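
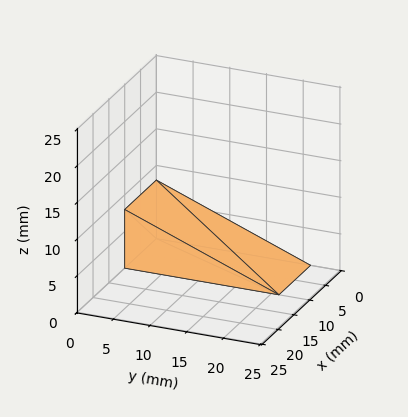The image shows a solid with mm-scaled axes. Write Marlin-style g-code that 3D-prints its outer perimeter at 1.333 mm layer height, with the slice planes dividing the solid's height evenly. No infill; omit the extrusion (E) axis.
Reading the render: the shape is a wedge (ramp): 10 × 21 mm base, rising to 8 mm along the y=0 edge and sloping linearly to z=0 at y=21 (dimensions read to the nearest mm from the axis ticks). For the g-code, the solid's height is divided into equal slices at the stated Δz and each level perimeter traced with G1 moves after a G0 lift.

; perimeter-only toolpath
G21 ; units = mm
G90 ; absolute positioning
G28 ; home
; layer 1
G0 Z1.333
G0 X0.000 Y0.000
G1 X10.000 Y0.000
G1 X10.000 Y17.500
G1 X0.000 Y17.500
G1 X0.000 Y0.000
; layer 2
G0 Z2.667
G0 X0.000 Y0.000
G1 X10.000 Y0.000
G1 X10.000 Y14.000
G1 X0.000 Y14.000
G1 X0.000 Y0.000
; layer 3
G0 Z4.000
G0 X0.000 Y0.000
G1 X10.000 Y0.000
G1 X10.000 Y10.500
G1 X0.000 Y10.500
G1 X0.000 Y0.000
; layer 4
G0 Z5.333
G0 X0.000 Y0.000
G1 X10.000 Y0.000
G1 X10.000 Y7.000
G1 X0.000 Y7.000
G1 X0.000 Y0.000
; layer 5
G0 Z6.667
G0 X0.000 Y0.000
G1 X10.000 Y0.000
G1 X10.000 Y3.500
G1 X0.000 Y3.500
G1 X0.000 Y0.000
M2 ; end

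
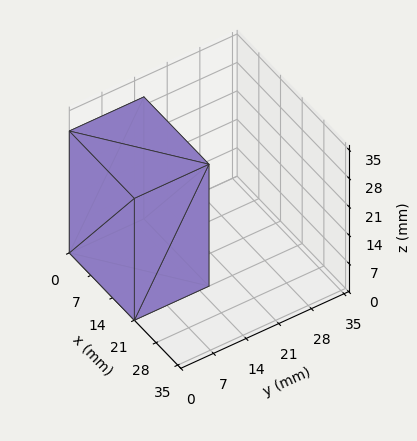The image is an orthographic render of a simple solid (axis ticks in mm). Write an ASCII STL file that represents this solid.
Reading the render: the shape is a rectangular box, roughly 21 × 16 mm footprint and 30 mm tall (dimensions read to the nearest mm from the axis ticks). For the STL, each face is triangulated and given an outward normal.

solid part
  facet normal 0.0000 0.0000 -1.0000
    outer loop
      vertex 21.0 16.0 0.0
      vertex 21.0 0.0 0.0
      vertex 0.0 0.0 0.0
    endloop
  endfacet
  facet normal 0.0000 0.0000 -1.0000
    outer loop
      vertex 0.0 16.0 0.0
      vertex 21.0 16.0 0.0
      vertex 0.0 0.0 0.0
    endloop
  endfacet
  facet normal 0.0000 0.0000 1.0000
    outer loop
      vertex 0.0 0.0 30.0
      vertex 21.0 0.0 30.0
      vertex 21.0 16.0 30.0
    endloop
  endfacet
  facet normal 0.0000 0.0000 1.0000
    outer loop
      vertex 0.0 0.0 30.0
      vertex 21.0 16.0 30.0
      vertex 0.0 16.0 30.0
    endloop
  endfacet
  facet normal 0.0000 -1.0000 0.0000
    outer loop
      vertex 0.0 0.0 0.0
      vertex 21.0 0.0 0.0
      vertex 21.0 0.0 30.0
    endloop
  endfacet
  facet normal 0.0000 -1.0000 0.0000
    outer loop
      vertex 0.0 0.0 0.0
      vertex 21.0 0.0 30.0
      vertex 0.0 0.0 30.0
    endloop
  endfacet
  facet normal 0.0000 1.0000 0.0000
    outer loop
      vertex 21.0 16.0 30.0
      vertex 21.0 16.0 0.0
      vertex 0.0 16.0 0.0
    endloop
  endfacet
  facet normal 0.0000 1.0000 0.0000
    outer loop
      vertex 0.0 16.0 30.0
      vertex 21.0 16.0 30.0
      vertex 0.0 16.0 0.0
    endloop
  endfacet
  facet normal -1.0000 0.0000 0.0000
    outer loop
      vertex 0.0 16.0 30.0
      vertex 0.0 16.0 0.0
      vertex 0.0 0.0 0.0
    endloop
  endfacet
  facet normal -1.0000 0.0000 0.0000
    outer loop
      vertex 0.0 0.0 30.0
      vertex 0.0 16.0 30.0
      vertex 0.0 0.0 0.0
    endloop
  endfacet
  facet normal 1.0000 0.0000 0.0000
    outer loop
      vertex 21.0 0.0 0.0
      vertex 21.0 16.0 0.0
      vertex 21.0 16.0 30.0
    endloop
  endfacet
  facet normal 1.0000 0.0000 0.0000
    outer loop
      vertex 21.0 0.0 0.0
      vertex 21.0 16.0 30.0
      vertex 21.0 0.0 30.0
    endloop
  endfacet
endsolid part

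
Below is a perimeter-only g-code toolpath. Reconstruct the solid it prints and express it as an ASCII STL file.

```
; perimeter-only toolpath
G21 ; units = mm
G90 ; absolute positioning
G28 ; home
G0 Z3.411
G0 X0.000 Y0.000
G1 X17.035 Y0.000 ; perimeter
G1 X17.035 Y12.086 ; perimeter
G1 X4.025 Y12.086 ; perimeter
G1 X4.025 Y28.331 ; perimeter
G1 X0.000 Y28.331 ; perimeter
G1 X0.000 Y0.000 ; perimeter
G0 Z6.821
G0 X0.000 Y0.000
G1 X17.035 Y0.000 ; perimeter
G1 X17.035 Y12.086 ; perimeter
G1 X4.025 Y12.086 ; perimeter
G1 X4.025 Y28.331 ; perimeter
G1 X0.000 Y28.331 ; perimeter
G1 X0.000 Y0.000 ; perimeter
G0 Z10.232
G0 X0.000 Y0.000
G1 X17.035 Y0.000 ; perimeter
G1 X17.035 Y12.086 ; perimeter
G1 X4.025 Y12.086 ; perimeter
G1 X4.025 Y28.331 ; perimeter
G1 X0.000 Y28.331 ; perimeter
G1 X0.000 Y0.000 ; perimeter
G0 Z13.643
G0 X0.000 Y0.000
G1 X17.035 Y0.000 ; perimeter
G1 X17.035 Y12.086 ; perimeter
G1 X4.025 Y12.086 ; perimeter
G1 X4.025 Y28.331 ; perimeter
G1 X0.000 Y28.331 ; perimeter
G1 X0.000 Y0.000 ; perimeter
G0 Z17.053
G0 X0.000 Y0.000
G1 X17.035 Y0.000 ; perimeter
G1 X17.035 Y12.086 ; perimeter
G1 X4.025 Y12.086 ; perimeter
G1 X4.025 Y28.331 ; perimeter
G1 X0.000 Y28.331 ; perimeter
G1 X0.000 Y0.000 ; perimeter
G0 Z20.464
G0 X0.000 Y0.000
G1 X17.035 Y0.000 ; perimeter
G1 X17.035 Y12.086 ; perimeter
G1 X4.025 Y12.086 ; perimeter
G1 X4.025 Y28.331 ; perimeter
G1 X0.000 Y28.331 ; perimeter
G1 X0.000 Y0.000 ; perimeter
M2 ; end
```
solid part
  facet normal 0.0000 0.0000 -1.0000
    outer loop
      vertex 17.035 12.086 0.000
      vertex 17.035 0.000 0.000
      vertex 0.000 0.000 0.000
    endloop
  endfacet
  facet normal 0.0000 0.0000 -1.0000
    outer loop
      vertex 4.025 12.086 0.000
      vertex 17.035 12.086 0.000
      vertex 0.000 0.000 0.000
    endloop
  endfacet
  facet normal 0.0000 0.0000 -1.0000
    outer loop
      vertex 4.025 28.331 0.000
      vertex 4.025 12.086 0.000
      vertex 0.000 0.000 0.000
    endloop
  endfacet
  facet normal 0.0000 0.0000 -1.0000
    outer loop
      vertex 0.000 28.331 0.000
      vertex 4.025 28.331 0.000
      vertex 0.000 0.000 0.000
    endloop
  endfacet
  facet normal 0.0000 0.0000 1.0000
    outer loop
      vertex 0.000 0.000 20.464
      vertex 17.035 0.000 20.464
      vertex 17.035 12.086 20.464
    endloop
  endfacet
  facet normal 0.0000 0.0000 1.0000
    outer loop
      vertex 0.000 0.000 20.464
      vertex 17.035 12.086 20.464
      vertex 4.025 12.086 20.464
    endloop
  endfacet
  facet normal 0.0000 0.0000 1.0000
    outer loop
      vertex 0.000 0.000 20.464
      vertex 4.025 12.086 20.464
      vertex 4.025 28.331 20.464
    endloop
  endfacet
  facet normal 0.0000 0.0000 1.0000
    outer loop
      vertex 0.000 0.000 20.464
      vertex 4.025 28.331 20.464
      vertex 0.000 28.331 20.464
    endloop
  endfacet
  facet normal 0.0000 -1.0000 0.0000
    outer loop
      vertex 0.000 0.000 0.000
      vertex 17.035 0.000 0.000
      vertex 17.035 0.000 20.464
    endloop
  endfacet
  facet normal 0.0000 -1.0000 0.0000
    outer loop
      vertex 0.000 0.000 0.000
      vertex 17.035 0.000 20.464
      vertex 0.000 0.000 20.464
    endloop
  endfacet
  facet normal 1.0000 0.0000 0.0000
    outer loop
      vertex 17.035 0.000 0.000
      vertex 17.035 12.086 0.000
      vertex 17.035 12.086 20.464
    endloop
  endfacet
  facet normal 1.0000 0.0000 0.0000
    outer loop
      vertex 17.035 0.000 0.000
      vertex 17.035 12.086 20.464
      vertex 17.035 0.000 20.464
    endloop
  endfacet
  facet normal 0.0000 1.0000 0.0000
    outer loop
      vertex 17.035 12.086 0.000
      vertex 4.025 12.086 0.000
      vertex 4.025 12.086 20.464
    endloop
  endfacet
  facet normal 0.0000 1.0000 0.0000
    outer loop
      vertex 17.035 12.086 0.000
      vertex 4.025 12.086 20.464
      vertex 17.035 12.086 20.464
    endloop
  endfacet
  facet normal 1.0000 0.0000 0.0000
    outer loop
      vertex 4.025 12.086 0.000
      vertex 4.025 28.331 0.000
      vertex 4.025 28.331 20.464
    endloop
  endfacet
  facet normal 1.0000 0.0000 0.0000
    outer loop
      vertex 4.025 12.086 0.000
      vertex 4.025 28.331 20.464
      vertex 4.025 12.086 20.464
    endloop
  endfacet
  facet normal 0.0000 1.0000 0.0000
    outer loop
      vertex 4.025 28.331 0.000
      vertex 0.000 28.331 0.000
      vertex 0.000 28.331 20.464
    endloop
  endfacet
  facet normal 0.0000 1.0000 0.0000
    outer loop
      vertex 4.025 28.331 0.000
      vertex 0.000 28.331 20.464
      vertex 4.025 28.331 20.464
    endloop
  endfacet
  facet normal -1.0000 0.0000 0.0000
    outer loop
      vertex 0.000 28.331 0.000
      vertex 0.000 0.000 0.000
      vertex 0.000 0.000 20.464
    endloop
  endfacet
  facet normal -1.0000 0.0000 0.0000
    outer loop
      vertex 0.000 28.331 0.000
      vertex 0.000 0.000 20.464
      vertex 0.000 28.331 20.464
    endloop
  endfacet
endsolid part

The G0 Z moves step by Δz≈3.411 mm. Every layer's G1 loop is the same polygon, so the solid is a straight extrusion of it from z=0 to z≈20.5. Closing with flat bottom and top caps and triangulating gives 20 facets — an L-shaped prism: outer 17 × 28.3 mm, arm thicknesses ≈ 12.1 mm (horizontal) and 4.03 mm (vertical), extruded 20.5 mm in z.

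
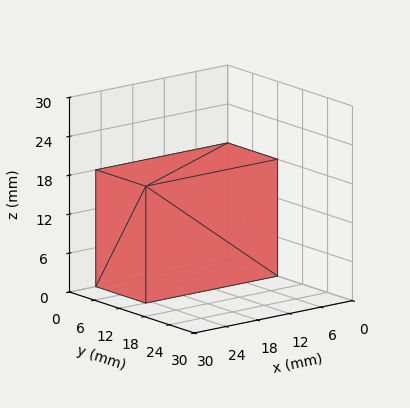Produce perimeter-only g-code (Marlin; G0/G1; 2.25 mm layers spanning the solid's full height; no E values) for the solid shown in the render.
Reading the render: the shape is a rectangular box, roughly 25 × 12 mm footprint and 18 mm tall (dimensions read to the nearest mm from the axis ticks). For the g-code, the solid's height is divided into equal slices at the stated Δz and each level perimeter traced with G1 moves after a G0 lift.

; perimeter-only toolpath
G21 ; units = mm
G90 ; absolute positioning
G28 ; home
; layer 1
G0 Z2.25
G0 X0.00 Y0.00
G1 X25.00 Y0.00
G1 X25.00 Y12.00
G1 X0.00 Y12.00
G1 X0.00 Y0.00
; layer 2
G0 Z4.50
G0 X0.00 Y0.00
G1 X25.00 Y0.00
G1 X25.00 Y12.00
G1 X0.00 Y12.00
G1 X0.00 Y0.00
; layer 3
G0 Z6.75
G0 X0.00 Y0.00
G1 X25.00 Y0.00
G1 X25.00 Y12.00
G1 X0.00 Y12.00
G1 X0.00 Y0.00
; layer 4
G0 Z9.00
G0 X0.00 Y0.00
G1 X25.00 Y0.00
G1 X25.00 Y12.00
G1 X0.00 Y12.00
G1 X0.00 Y0.00
; layer 5
G0 Z11.25
G0 X0.00 Y0.00
G1 X25.00 Y0.00
G1 X25.00 Y12.00
G1 X0.00 Y12.00
G1 X0.00 Y0.00
; layer 6
G0 Z13.50
G0 X0.00 Y0.00
G1 X25.00 Y0.00
G1 X25.00 Y12.00
G1 X0.00 Y12.00
G1 X0.00 Y0.00
; layer 7
G0 Z15.75
G0 X0.00 Y0.00
G1 X25.00 Y0.00
G1 X25.00 Y12.00
G1 X0.00 Y12.00
G1 X0.00 Y0.00
; layer 8
G0 Z18.00
G0 X0.00 Y0.00
G1 X25.00 Y0.00
G1 X25.00 Y12.00
G1 X0.00 Y12.00
G1 X0.00 Y0.00
M2 ; end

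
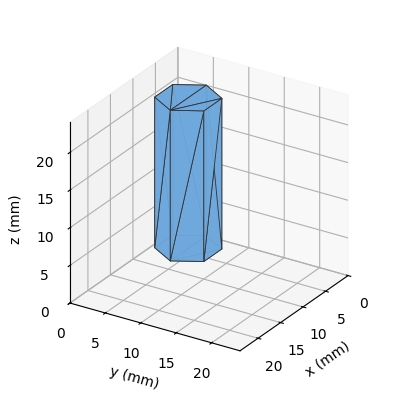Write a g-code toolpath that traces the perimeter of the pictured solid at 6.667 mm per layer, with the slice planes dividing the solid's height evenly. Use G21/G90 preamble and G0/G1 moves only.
Reading the render: the shape is a regular 6-sided prism (a cylinder approximated with 6 flat sides), circumscribed radius ≈ 4 mm, height ≈ 20 mm (dimensions read to the nearest mm from the axis ticks). For the g-code, the solid's height is divided into equal slices at the stated Δz and each level perimeter traced with G1 moves after a G0 lift.

; perimeter-only toolpath
G21 ; units = mm
G90 ; absolute positioning
G28 ; home
; layer 1
G0 Z6.667
G0 X8.000 Y4.000
G1 X6.000 Y7.464
G1 X2.000 Y7.464
G1 X0.000 Y4.000
G1 X2.000 Y0.536
G1 X6.000 Y0.536
G1 X8.000 Y4.000
; layer 2
G0 Z13.333
G0 X8.000 Y4.000
G1 X6.000 Y7.464
G1 X2.000 Y7.464
G1 X0.000 Y4.000
G1 X2.000 Y0.536
G1 X6.000 Y0.536
G1 X8.000 Y4.000
; layer 3
G0 Z20.000
G0 X8.000 Y4.000
G1 X6.000 Y7.464
G1 X2.000 Y7.464
G1 X0.000 Y4.000
G1 X2.000 Y0.536
G1 X6.000 Y0.536
G1 X8.000 Y4.000
M2 ; end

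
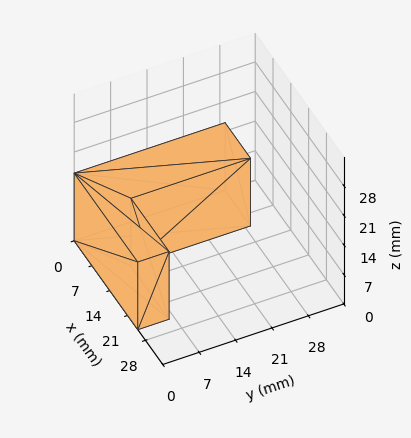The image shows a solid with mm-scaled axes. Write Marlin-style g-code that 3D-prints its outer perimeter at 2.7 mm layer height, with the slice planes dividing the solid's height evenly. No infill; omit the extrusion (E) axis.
Reading the render: the shape is an L-shaped prism: outer 25 × 29 mm, arm thicknesses ≈ 6 mm (horizontal) and 10 mm (vertical), extruded 16 mm in z (dimensions read to the nearest mm from the axis ticks). For the g-code, the solid's height is divided into equal slices at the stated Δz and each level perimeter traced with G1 moves after a G0 lift.

; perimeter-only toolpath
G21 ; units = mm
G90 ; absolute positioning
G28 ; home
; layer 1
G0 Z2.7
G0 X0.0 Y0.0
G1 X25.0 Y0.0
G1 X25.0 Y6.0
G1 X10.0 Y6.0
G1 X10.0 Y29.0
G1 X0.0 Y29.0
G1 X0.0 Y0.0
; layer 2
G0 Z5.3
G0 X0.0 Y0.0
G1 X25.0 Y0.0
G1 X25.0 Y6.0
G1 X10.0 Y6.0
G1 X10.0 Y29.0
G1 X0.0 Y29.0
G1 X0.0 Y0.0
; layer 3
G0 Z8.0
G0 X0.0 Y0.0
G1 X25.0 Y0.0
G1 X25.0 Y6.0
G1 X10.0 Y6.0
G1 X10.0 Y29.0
G1 X0.0 Y29.0
G1 X0.0 Y0.0
; layer 4
G0 Z10.7
G0 X0.0 Y0.0
G1 X25.0 Y0.0
G1 X25.0 Y6.0
G1 X10.0 Y6.0
G1 X10.0 Y29.0
G1 X0.0 Y29.0
G1 X0.0 Y0.0
; layer 5
G0 Z13.3
G0 X0.0 Y0.0
G1 X25.0 Y0.0
G1 X25.0 Y6.0
G1 X10.0 Y6.0
G1 X10.0 Y29.0
G1 X0.0 Y29.0
G1 X0.0 Y0.0
; layer 6
G0 Z16.0
G0 X0.0 Y0.0
G1 X25.0 Y0.0
G1 X25.0 Y6.0
G1 X10.0 Y6.0
G1 X10.0 Y29.0
G1 X0.0 Y29.0
G1 X0.0 Y0.0
M2 ; end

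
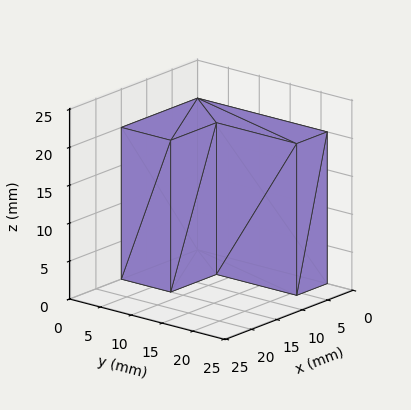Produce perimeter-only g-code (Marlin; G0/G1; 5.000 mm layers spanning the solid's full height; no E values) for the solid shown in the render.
Reading the render: the shape is an L-shaped prism: outer 15 × 21 mm, arm thicknesses ≈ 8 mm (horizontal) and 6 mm (vertical), extruded 20 mm in z (dimensions read to the nearest mm from the axis ticks). For the g-code, the solid's height is divided into equal slices at the stated Δz and each level perimeter traced with G1 moves after a G0 lift.

; perimeter-only toolpath
G21 ; units = mm
G90 ; absolute positioning
G28 ; home
; layer 1
G0 Z5.000
G0 X0.000 Y0.000
G1 X15.000 Y0.000
G1 X15.000 Y8.000
G1 X6.000 Y8.000
G1 X6.000 Y21.000
G1 X0.000 Y21.000
G1 X0.000 Y0.000
; layer 2
G0 Z10.000
G0 X0.000 Y0.000
G1 X15.000 Y0.000
G1 X15.000 Y8.000
G1 X6.000 Y8.000
G1 X6.000 Y21.000
G1 X0.000 Y21.000
G1 X0.000 Y0.000
; layer 3
G0 Z15.000
G0 X0.000 Y0.000
G1 X15.000 Y0.000
G1 X15.000 Y8.000
G1 X6.000 Y8.000
G1 X6.000 Y21.000
G1 X0.000 Y21.000
G1 X0.000 Y0.000
; layer 4
G0 Z20.000
G0 X0.000 Y0.000
G1 X15.000 Y0.000
G1 X15.000 Y8.000
G1 X6.000 Y8.000
G1 X6.000 Y21.000
G1 X0.000 Y21.000
G1 X0.000 Y0.000
M2 ; end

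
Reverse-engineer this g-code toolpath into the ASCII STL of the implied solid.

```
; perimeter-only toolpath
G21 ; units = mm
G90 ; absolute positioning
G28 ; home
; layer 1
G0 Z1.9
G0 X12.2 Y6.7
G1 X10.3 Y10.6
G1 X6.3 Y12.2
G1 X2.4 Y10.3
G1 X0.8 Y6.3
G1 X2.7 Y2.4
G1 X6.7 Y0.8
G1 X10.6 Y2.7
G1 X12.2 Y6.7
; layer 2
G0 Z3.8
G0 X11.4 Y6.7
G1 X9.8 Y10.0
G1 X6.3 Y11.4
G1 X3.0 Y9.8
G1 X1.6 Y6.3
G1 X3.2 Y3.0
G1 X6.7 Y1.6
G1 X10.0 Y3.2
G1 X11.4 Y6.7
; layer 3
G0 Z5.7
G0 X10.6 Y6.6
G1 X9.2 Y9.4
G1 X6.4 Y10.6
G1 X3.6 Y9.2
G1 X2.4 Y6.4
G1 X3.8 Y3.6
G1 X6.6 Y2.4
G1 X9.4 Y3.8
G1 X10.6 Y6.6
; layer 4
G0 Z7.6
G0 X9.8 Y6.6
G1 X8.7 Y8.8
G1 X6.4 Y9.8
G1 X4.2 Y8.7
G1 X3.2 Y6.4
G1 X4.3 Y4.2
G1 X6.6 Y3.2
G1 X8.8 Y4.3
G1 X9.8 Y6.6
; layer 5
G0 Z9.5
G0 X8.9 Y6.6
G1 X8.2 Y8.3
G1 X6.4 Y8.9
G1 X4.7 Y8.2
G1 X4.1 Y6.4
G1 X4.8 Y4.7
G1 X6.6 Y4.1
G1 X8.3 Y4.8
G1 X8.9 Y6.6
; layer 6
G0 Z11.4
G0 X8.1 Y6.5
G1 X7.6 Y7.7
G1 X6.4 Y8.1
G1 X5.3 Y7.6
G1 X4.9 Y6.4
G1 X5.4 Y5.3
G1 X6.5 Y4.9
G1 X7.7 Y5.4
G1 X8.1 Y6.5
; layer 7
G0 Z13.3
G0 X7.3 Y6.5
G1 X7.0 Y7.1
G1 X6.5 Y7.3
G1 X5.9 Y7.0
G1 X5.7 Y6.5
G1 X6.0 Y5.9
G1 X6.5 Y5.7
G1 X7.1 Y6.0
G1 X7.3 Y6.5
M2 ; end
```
solid part
  facet normal 0.0000 0.0000 -1.0000
    outer loop
      vertex 6.3 13.0 0.0
      vertex 10.9 11.2 0.0
      vertex 13.0 6.7 0.0
    endloop
  endfacet
  facet normal 0.0000 0.0000 -1.0000
    outer loop
      vertex 1.8 10.9 0.0
      vertex 6.3 13.0 0.0
      vertex 13.0 6.7 0.0
    endloop
  endfacet
  facet normal 0.0000 0.0000 -1.0000
    outer loop
      vertex 0.0 6.3 0.0
      vertex 1.8 10.9 0.0
      vertex 13.0 6.7 0.0
    endloop
  endfacet
  facet normal 0.0000 0.0000 -1.0000
    outer loop
      vertex 2.1 1.8 0.0
      vertex 0.0 6.3 0.0
      vertex 13.0 6.7 0.0
    endloop
  endfacet
  facet normal 0.0000 0.0000 -1.0000
    outer loop
      vertex 6.7 0.0 0.0
      vertex 2.1 1.8 0.0
      vertex 13.0 6.7 0.0
    endloop
  endfacet
  facet normal 0.0000 0.0000 -1.0000
    outer loop
      vertex 11.2 2.1 0.0
      vertex 6.7 0.0 0.0
      vertex 13.0 6.7 0.0
    endloop
  endfacet
  facet normal 0.8434 0.3936 0.3658
    outer loop
      vertex 13.0 6.7 0.0
      vertex 10.9 11.2 0.0
      vertex 6.5 6.5 15.2
    endloop
  endfacet
  facet normal 0.3391 0.8666 0.3661
    outer loop
      vertex 10.9 11.2 0.0
      vertex 6.3 13.0 0.0
      vertex 6.5 6.5 15.2
    endloop
  endfacet
  facet normal -0.3936 0.8434 0.3658
    outer loop
      vertex 6.3 13.0 0.0
      vertex 1.8 10.9 0.0
      vertex 6.5 6.5 15.2
    endloop
  endfacet
  facet normal -0.8666 0.3391 0.3661
    outer loop
      vertex 1.8 10.9 0.0
      vertex 0.0 6.3 0.0
      vertex 6.5 6.5 15.2
    endloop
  endfacet
  facet normal -0.8434 -0.3936 0.3658
    outer loop
      vertex 0.0 6.3 0.0
      vertex 2.1 1.8 0.0
      vertex 6.5 6.5 15.2
    endloop
  endfacet
  facet normal -0.3391 -0.8666 0.3661
    outer loop
      vertex 2.1 1.8 0.0
      vertex 6.7 0.0 0.0
      vertex 6.5 6.5 15.2
    endloop
  endfacet
  facet normal 0.3936 -0.8434 0.3658
    outer loop
      vertex 6.7 0.0 0.0
      vertex 11.2 2.1 0.0
      vertex 6.5 6.5 15.2
    endloop
  endfacet
  facet normal 0.8666 -0.3391 0.3661
    outer loop
      vertex 11.2 2.1 0.0
      vertex 13.0 6.7 0.0
      vertex 6.5 6.5 15.2
    endloop
  endfacet
endsolid part

The G0 Z moves step by Δz≈1.9 mm. The G1 loops shrink linearly with z, so the solid tapers from its base footprint up to z≈15.2. Closing with a flat bottom cap and the tapered top and triangulating gives 14 facets — a regular 8-sided pyramid, base circumscribed radius ≈ 6.5 mm, apex at z ≈ 15.2 mm.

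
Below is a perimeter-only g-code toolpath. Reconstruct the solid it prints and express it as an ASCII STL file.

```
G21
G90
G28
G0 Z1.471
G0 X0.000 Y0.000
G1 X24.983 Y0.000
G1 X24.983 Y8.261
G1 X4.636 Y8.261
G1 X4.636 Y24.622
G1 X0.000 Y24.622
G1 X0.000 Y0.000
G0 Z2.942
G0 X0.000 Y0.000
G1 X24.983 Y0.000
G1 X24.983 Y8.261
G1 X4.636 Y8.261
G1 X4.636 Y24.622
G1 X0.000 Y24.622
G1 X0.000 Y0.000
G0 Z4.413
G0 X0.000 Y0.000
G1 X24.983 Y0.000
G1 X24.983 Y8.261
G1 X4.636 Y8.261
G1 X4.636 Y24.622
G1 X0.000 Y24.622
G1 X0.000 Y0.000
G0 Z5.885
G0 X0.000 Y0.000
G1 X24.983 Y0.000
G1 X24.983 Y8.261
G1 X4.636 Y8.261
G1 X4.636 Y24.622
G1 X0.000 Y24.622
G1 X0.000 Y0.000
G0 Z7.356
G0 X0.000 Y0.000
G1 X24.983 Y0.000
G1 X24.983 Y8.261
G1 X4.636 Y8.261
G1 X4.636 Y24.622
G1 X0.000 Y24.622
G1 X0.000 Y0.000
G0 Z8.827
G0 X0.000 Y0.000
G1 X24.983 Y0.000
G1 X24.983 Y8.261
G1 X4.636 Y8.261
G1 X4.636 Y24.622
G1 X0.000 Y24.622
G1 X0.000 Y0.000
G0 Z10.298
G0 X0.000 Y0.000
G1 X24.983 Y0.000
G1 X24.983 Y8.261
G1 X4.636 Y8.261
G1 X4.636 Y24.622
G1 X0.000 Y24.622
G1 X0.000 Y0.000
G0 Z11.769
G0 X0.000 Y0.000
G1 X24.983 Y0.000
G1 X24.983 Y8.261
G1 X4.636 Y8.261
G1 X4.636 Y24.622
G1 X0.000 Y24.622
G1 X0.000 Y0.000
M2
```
solid part
  facet normal 0.0000 0.0000 -1.0000
    outer loop
      vertex 24.983 8.261 0.000
      vertex 24.983 0.000 0.000
      vertex 0.000 0.000 0.000
    endloop
  endfacet
  facet normal 0.0000 0.0000 -1.0000
    outer loop
      vertex 4.636 8.261 0.000
      vertex 24.983 8.261 0.000
      vertex 0.000 0.000 0.000
    endloop
  endfacet
  facet normal 0.0000 0.0000 -1.0000
    outer loop
      vertex 4.636 24.622 0.000
      vertex 4.636 8.261 0.000
      vertex 0.000 0.000 0.000
    endloop
  endfacet
  facet normal 0.0000 0.0000 -1.0000
    outer loop
      vertex 0.000 24.622 0.000
      vertex 4.636 24.622 0.000
      vertex 0.000 0.000 0.000
    endloop
  endfacet
  facet normal 0.0000 0.0000 1.0000
    outer loop
      vertex 0.000 0.000 11.769
      vertex 24.983 0.000 11.769
      vertex 24.983 8.261 11.769
    endloop
  endfacet
  facet normal 0.0000 0.0000 1.0000
    outer loop
      vertex 0.000 0.000 11.769
      vertex 24.983 8.261 11.769
      vertex 4.636 8.261 11.769
    endloop
  endfacet
  facet normal 0.0000 0.0000 1.0000
    outer loop
      vertex 0.000 0.000 11.769
      vertex 4.636 8.261 11.769
      vertex 4.636 24.622 11.769
    endloop
  endfacet
  facet normal 0.0000 0.0000 1.0000
    outer loop
      vertex 0.000 0.000 11.769
      vertex 4.636 24.622 11.769
      vertex 0.000 24.622 11.769
    endloop
  endfacet
  facet normal 0.0000 -1.0000 0.0000
    outer loop
      vertex 0.000 0.000 0.000
      vertex 24.983 0.000 0.000
      vertex 24.983 0.000 11.769
    endloop
  endfacet
  facet normal 0.0000 -1.0000 0.0000
    outer loop
      vertex 0.000 0.000 0.000
      vertex 24.983 0.000 11.769
      vertex 0.000 0.000 11.769
    endloop
  endfacet
  facet normal 1.0000 0.0000 0.0000
    outer loop
      vertex 24.983 0.000 0.000
      vertex 24.983 8.261 0.000
      vertex 24.983 8.261 11.769
    endloop
  endfacet
  facet normal 1.0000 0.0000 0.0000
    outer loop
      vertex 24.983 0.000 0.000
      vertex 24.983 8.261 11.769
      vertex 24.983 0.000 11.769
    endloop
  endfacet
  facet normal 0.0000 1.0000 0.0000
    outer loop
      vertex 24.983 8.261 0.000
      vertex 4.636 8.261 0.000
      vertex 4.636 8.261 11.769
    endloop
  endfacet
  facet normal 0.0000 1.0000 0.0000
    outer loop
      vertex 24.983 8.261 0.000
      vertex 4.636 8.261 11.769
      vertex 24.983 8.261 11.769
    endloop
  endfacet
  facet normal 1.0000 0.0000 0.0000
    outer loop
      vertex 4.636 8.261 0.000
      vertex 4.636 24.622 0.000
      vertex 4.636 24.622 11.769
    endloop
  endfacet
  facet normal 1.0000 0.0000 0.0000
    outer loop
      vertex 4.636 8.261 0.000
      vertex 4.636 24.622 11.769
      vertex 4.636 8.261 11.769
    endloop
  endfacet
  facet normal 0.0000 1.0000 0.0000
    outer loop
      vertex 4.636 24.622 0.000
      vertex 0.000 24.622 0.000
      vertex 0.000 24.622 11.769
    endloop
  endfacet
  facet normal 0.0000 1.0000 0.0000
    outer loop
      vertex 4.636 24.622 0.000
      vertex 0.000 24.622 11.769
      vertex 4.636 24.622 11.769
    endloop
  endfacet
  facet normal -1.0000 0.0000 0.0000
    outer loop
      vertex 0.000 24.622 0.000
      vertex 0.000 0.000 0.000
      vertex 0.000 0.000 11.769
    endloop
  endfacet
  facet normal -1.0000 0.0000 0.0000
    outer loop
      vertex 0.000 24.622 0.000
      vertex 0.000 0.000 11.769
      vertex 0.000 24.622 11.769
    endloop
  endfacet
endsolid part

The G0 Z moves step by Δz≈1.471 mm. Every layer's G1 loop is the same polygon, so the solid is a straight extrusion of it from z=0 to z≈11.8. Closing with flat bottom and top caps and triangulating gives 20 facets — an L-shaped prism: outer 25 × 24.6 mm, arm thicknesses ≈ 8.26 mm (horizontal) and 4.64 mm (vertical), extruded 11.8 mm in z.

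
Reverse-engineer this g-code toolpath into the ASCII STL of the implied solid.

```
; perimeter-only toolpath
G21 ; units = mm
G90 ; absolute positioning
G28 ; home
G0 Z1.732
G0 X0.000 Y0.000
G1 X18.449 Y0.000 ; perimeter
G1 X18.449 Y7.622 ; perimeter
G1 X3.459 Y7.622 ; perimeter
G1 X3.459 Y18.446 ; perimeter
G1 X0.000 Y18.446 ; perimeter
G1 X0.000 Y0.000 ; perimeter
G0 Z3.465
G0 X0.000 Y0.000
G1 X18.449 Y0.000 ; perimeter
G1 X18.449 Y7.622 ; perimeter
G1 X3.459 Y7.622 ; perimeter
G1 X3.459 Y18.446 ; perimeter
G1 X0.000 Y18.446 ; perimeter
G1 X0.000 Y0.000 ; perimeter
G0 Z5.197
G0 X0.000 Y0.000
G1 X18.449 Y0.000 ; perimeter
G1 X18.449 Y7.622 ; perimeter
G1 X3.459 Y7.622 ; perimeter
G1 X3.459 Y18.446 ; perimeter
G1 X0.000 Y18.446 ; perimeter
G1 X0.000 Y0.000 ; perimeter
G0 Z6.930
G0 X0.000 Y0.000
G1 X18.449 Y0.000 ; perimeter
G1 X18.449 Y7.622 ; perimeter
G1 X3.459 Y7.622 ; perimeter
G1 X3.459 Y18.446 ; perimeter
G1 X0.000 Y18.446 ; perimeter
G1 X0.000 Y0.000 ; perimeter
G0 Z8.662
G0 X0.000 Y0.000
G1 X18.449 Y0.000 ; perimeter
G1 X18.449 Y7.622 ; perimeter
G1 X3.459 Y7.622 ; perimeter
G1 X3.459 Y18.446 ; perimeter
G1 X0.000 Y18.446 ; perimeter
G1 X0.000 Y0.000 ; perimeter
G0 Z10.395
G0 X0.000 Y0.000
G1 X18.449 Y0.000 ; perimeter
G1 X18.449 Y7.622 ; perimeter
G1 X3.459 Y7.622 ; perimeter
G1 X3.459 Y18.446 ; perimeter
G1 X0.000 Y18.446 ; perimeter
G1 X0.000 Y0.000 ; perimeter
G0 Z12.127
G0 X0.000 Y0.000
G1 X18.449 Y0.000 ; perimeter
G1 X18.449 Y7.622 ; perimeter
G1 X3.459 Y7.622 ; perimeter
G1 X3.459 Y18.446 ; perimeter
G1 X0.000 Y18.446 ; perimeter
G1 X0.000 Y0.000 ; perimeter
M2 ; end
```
solid part
  facet normal 0.0000 0.0000 -1.0000
    outer loop
      vertex 18.449 7.622 0.000
      vertex 18.449 0.000 0.000
      vertex 0.000 0.000 0.000
    endloop
  endfacet
  facet normal 0.0000 0.0000 -1.0000
    outer loop
      vertex 3.459 7.622 0.000
      vertex 18.449 7.622 0.000
      vertex 0.000 0.000 0.000
    endloop
  endfacet
  facet normal 0.0000 0.0000 -1.0000
    outer loop
      vertex 3.459 18.446 0.000
      vertex 3.459 7.622 0.000
      vertex 0.000 0.000 0.000
    endloop
  endfacet
  facet normal 0.0000 0.0000 -1.0000
    outer loop
      vertex 0.000 18.446 0.000
      vertex 3.459 18.446 0.000
      vertex 0.000 0.000 0.000
    endloop
  endfacet
  facet normal 0.0000 0.0000 1.0000
    outer loop
      vertex 0.000 0.000 12.127
      vertex 18.449 0.000 12.127
      vertex 18.449 7.622 12.127
    endloop
  endfacet
  facet normal 0.0000 0.0000 1.0000
    outer loop
      vertex 0.000 0.000 12.127
      vertex 18.449 7.622 12.127
      vertex 3.459 7.622 12.127
    endloop
  endfacet
  facet normal 0.0000 0.0000 1.0000
    outer loop
      vertex 0.000 0.000 12.127
      vertex 3.459 7.622 12.127
      vertex 3.459 18.446 12.127
    endloop
  endfacet
  facet normal 0.0000 0.0000 1.0000
    outer loop
      vertex 0.000 0.000 12.127
      vertex 3.459 18.446 12.127
      vertex 0.000 18.446 12.127
    endloop
  endfacet
  facet normal 0.0000 -1.0000 0.0000
    outer loop
      vertex 0.000 0.000 0.000
      vertex 18.449 0.000 0.000
      vertex 18.449 0.000 12.127
    endloop
  endfacet
  facet normal 0.0000 -1.0000 0.0000
    outer loop
      vertex 0.000 0.000 0.000
      vertex 18.449 0.000 12.127
      vertex 0.000 0.000 12.127
    endloop
  endfacet
  facet normal 1.0000 0.0000 0.0000
    outer loop
      vertex 18.449 0.000 0.000
      vertex 18.449 7.622 0.000
      vertex 18.449 7.622 12.127
    endloop
  endfacet
  facet normal 1.0000 0.0000 0.0000
    outer loop
      vertex 18.449 0.000 0.000
      vertex 18.449 7.622 12.127
      vertex 18.449 0.000 12.127
    endloop
  endfacet
  facet normal 0.0000 1.0000 0.0000
    outer loop
      vertex 18.449 7.622 0.000
      vertex 3.459 7.622 0.000
      vertex 3.459 7.622 12.127
    endloop
  endfacet
  facet normal 0.0000 1.0000 0.0000
    outer loop
      vertex 18.449 7.622 0.000
      vertex 3.459 7.622 12.127
      vertex 18.449 7.622 12.127
    endloop
  endfacet
  facet normal 1.0000 0.0000 0.0000
    outer loop
      vertex 3.459 7.622 0.000
      vertex 3.459 18.446 0.000
      vertex 3.459 18.446 12.127
    endloop
  endfacet
  facet normal 1.0000 0.0000 0.0000
    outer loop
      vertex 3.459 7.622 0.000
      vertex 3.459 18.446 12.127
      vertex 3.459 7.622 12.127
    endloop
  endfacet
  facet normal 0.0000 1.0000 0.0000
    outer loop
      vertex 3.459 18.446 0.000
      vertex 0.000 18.446 0.000
      vertex 0.000 18.446 12.127
    endloop
  endfacet
  facet normal 0.0000 1.0000 0.0000
    outer loop
      vertex 3.459 18.446 0.000
      vertex 0.000 18.446 12.127
      vertex 3.459 18.446 12.127
    endloop
  endfacet
  facet normal -1.0000 0.0000 0.0000
    outer loop
      vertex 0.000 18.446 0.000
      vertex 0.000 0.000 0.000
      vertex 0.000 0.000 12.127
    endloop
  endfacet
  facet normal -1.0000 0.0000 0.0000
    outer loop
      vertex 0.000 18.446 0.000
      vertex 0.000 0.000 12.127
      vertex 0.000 18.446 12.127
    endloop
  endfacet
endsolid part

The G0 Z moves step by Δz≈1.732 mm. Every layer's G1 loop is the same polygon, so the solid is a straight extrusion of it from z=0 to z≈12.1. Closing with flat bottom and top caps and triangulating gives 20 facets — an L-shaped prism: outer 18.4 × 18.4 mm, arm thicknesses ≈ 7.62 mm (horizontal) and 3.46 mm (vertical), extruded 12.1 mm in z.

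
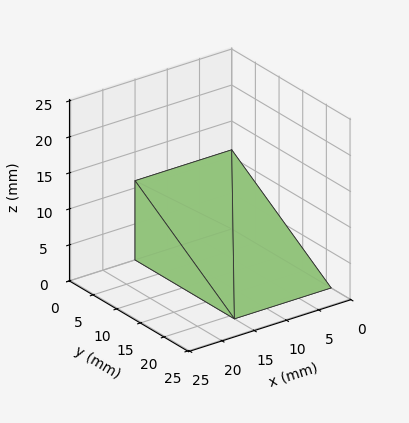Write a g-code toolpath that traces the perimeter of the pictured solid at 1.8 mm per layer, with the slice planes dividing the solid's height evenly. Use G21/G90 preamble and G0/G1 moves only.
Reading the render: the shape is a wedge (ramp): 15 × 21 mm base, rising to 11 mm along the y=0 edge and sloping linearly to z=0 at y=21 (dimensions read to the nearest mm from the axis ticks). For the g-code, the solid's height is divided into equal slices at the stated Δz and each level perimeter traced with G1 moves after a G0 lift.

; perimeter-only toolpath
G21 ; units = mm
G90 ; absolute positioning
G28 ; home
; layer 1
G0 Z1.8
G0 X0.0 Y0.0
G1 X15.0 Y0.0
G1 X15.0 Y17.5
G1 X0.0 Y17.5
G1 X0.0 Y0.0
; layer 2
G0 Z3.7
G0 X0.0 Y0.0
G1 X15.0 Y0.0
G1 X15.0 Y14.0
G1 X0.0 Y14.0
G1 X0.0 Y0.0
; layer 3
G0 Z5.5
G0 X0.0 Y0.0
G1 X15.0 Y0.0
G1 X15.0 Y10.5
G1 X0.0 Y10.5
G1 X0.0 Y0.0
; layer 4
G0 Z7.3
G0 X0.0 Y0.0
G1 X15.0 Y0.0
G1 X15.0 Y7.0
G1 X0.0 Y7.0
G1 X0.0 Y0.0
; layer 5
G0 Z9.2
G0 X0.0 Y0.0
G1 X15.0 Y0.0
G1 X15.0 Y3.5
G1 X0.0 Y3.5
G1 X0.0 Y0.0
M2 ; end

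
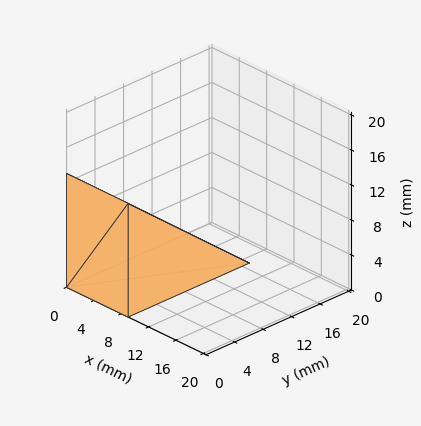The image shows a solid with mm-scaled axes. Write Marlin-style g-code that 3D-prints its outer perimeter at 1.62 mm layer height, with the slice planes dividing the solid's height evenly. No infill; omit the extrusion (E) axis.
Reading the render: the shape is a wedge (ramp): 9 × 17 mm base, rising to 13 mm along the y=0 edge and sloping linearly to z=0 at y=17 (dimensions read to the nearest mm from the axis ticks). For the g-code, the solid's height is divided into equal slices at the stated Δz and each level perimeter traced with G1 moves after a G0 lift.

; perimeter-only toolpath
G21 ; units = mm
G90 ; absolute positioning
G28 ; home
; layer 1
G0 Z1.62
G0 X0.00 Y0.00
G1 X9.00 Y0.00
G1 X9.00 Y14.88
G1 X0.00 Y14.88
G1 X0.00 Y0.00
; layer 2
G0 Z3.25
G0 X0.00 Y0.00
G1 X9.00 Y0.00
G1 X9.00 Y12.75
G1 X0.00 Y12.75
G1 X0.00 Y0.00
; layer 3
G0 Z4.88
G0 X0.00 Y0.00
G1 X9.00 Y0.00
G1 X9.00 Y10.62
G1 X0.00 Y10.62
G1 X0.00 Y0.00
; layer 4
G0 Z6.50
G0 X0.00 Y0.00
G1 X9.00 Y0.00
G1 X9.00 Y8.50
G1 X0.00 Y8.50
G1 X0.00 Y0.00
; layer 5
G0 Z8.12
G0 X0.00 Y0.00
G1 X9.00 Y0.00
G1 X9.00 Y6.38
G1 X0.00 Y6.38
G1 X0.00 Y0.00
; layer 6
G0 Z9.75
G0 X0.00 Y0.00
G1 X9.00 Y0.00
G1 X9.00 Y4.25
G1 X0.00 Y4.25
G1 X0.00 Y0.00
; layer 7
G0 Z11.38
G0 X0.00 Y0.00
G1 X9.00 Y0.00
G1 X9.00 Y2.12
G1 X0.00 Y2.12
G1 X0.00 Y0.00
M2 ; end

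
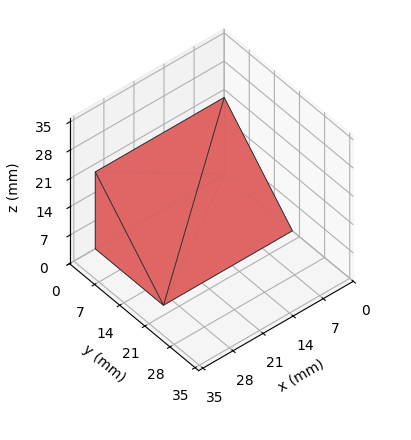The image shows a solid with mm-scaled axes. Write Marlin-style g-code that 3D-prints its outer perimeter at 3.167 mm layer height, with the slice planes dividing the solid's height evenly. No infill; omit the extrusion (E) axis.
Reading the render: the shape is a wedge (ramp): 30 × 19 mm base, rising to 19 mm along the y=0 edge and sloping linearly to z=0 at y=19 (dimensions read to the nearest mm from the axis ticks). For the g-code, the solid's height is divided into equal slices at the stated Δz and each level perimeter traced with G1 moves after a G0 lift.

; perimeter-only toolpath
G21 ; units = mm
G90 ; absolute positioning
G28 ; home
; layer 1
G0 Z3.167
G0 X0.000 Y0.000
G1 X30.000 Y0.000
G1 X30.000 Y15.833
G1 X0.000 Y15.833
G1 X0.000 Y0.000
; layer 2
G0 Z6.333
G0 X0.000 Y0.000
G1 X30.000 Y0.000
G1 X30.000 Y12.667
G1 X0.000 Y12.667
G1 X0.000 Y0.000
; layer 3
G0 Z9.500
G0 X0.000 Y0.000
G1 X30.000 Y0.000
G1 X30.000 Y9.500
G1 X0.000 Y9.500
G1 X0.000 Y0.000
; layer 4
G0 Z12.667
G0 X0.000 Y0.000
G1 X30.000 Y0.000
G1 X30.000 Y6.333
G1 X0.000 Y6.333
G1 X0.000 Y0.000
; layer 5
G0 Z15.833
G0 X0.000 Y0.000
G1 X30.000 Y0.000
G1 X30.000 Y3.167
G1 X0.000 Y3.167
G1 X0.000 Y0.000
M2 ; end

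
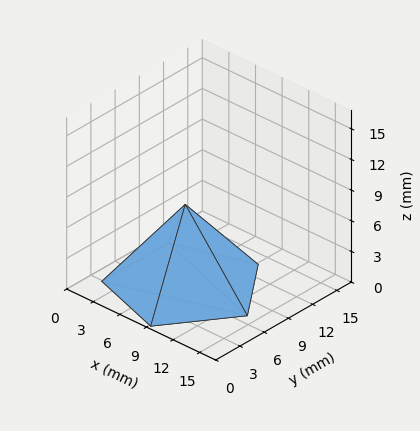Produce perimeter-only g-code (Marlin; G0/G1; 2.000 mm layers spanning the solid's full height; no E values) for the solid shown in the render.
Reading the render: the shape is a regular 5-sided pyramid, base circumscribed radius ≈ 7 mm, apex at z ≈ 8 mm (dimensions read to the nearest mm from the axis ticks). For the g-code, the solid's height is divided into equal slices at the stated Δz and each level perimeter traced with G1 moves after a G0 lift.

; perimeter-only toolpath
G21 ; units = mm
G90 ; absolute positioning
G28 ; home
; layer 1
G0 Z2.000
G0 X12.250 Y7.000
G1 X8.622 Y11.993
G1 X2.753 Y10.085
G1 X2.753 Y3.915
G1 X8.622 Y2.007
G1 X12.250 Y7.000
; layer 2
G0 Z4.000
G0 X10.500 Y7.000
G1 X8.082 Y10.329
G1 X4.168 Y9.057
G1 X4.168 Y4.943
G1 X8.082 Y3.671
G1 X10.500 Y7.000
; layer 3
G0 Z6.000
G0 X8.750 Y7.000
G1 X7.541 Y8.664
G1 X5.584 Y8.029
G1 X5.584 Y5.971
G1 X7.541 Y5.336
G1 X8.750 Y7.000
M2 ; end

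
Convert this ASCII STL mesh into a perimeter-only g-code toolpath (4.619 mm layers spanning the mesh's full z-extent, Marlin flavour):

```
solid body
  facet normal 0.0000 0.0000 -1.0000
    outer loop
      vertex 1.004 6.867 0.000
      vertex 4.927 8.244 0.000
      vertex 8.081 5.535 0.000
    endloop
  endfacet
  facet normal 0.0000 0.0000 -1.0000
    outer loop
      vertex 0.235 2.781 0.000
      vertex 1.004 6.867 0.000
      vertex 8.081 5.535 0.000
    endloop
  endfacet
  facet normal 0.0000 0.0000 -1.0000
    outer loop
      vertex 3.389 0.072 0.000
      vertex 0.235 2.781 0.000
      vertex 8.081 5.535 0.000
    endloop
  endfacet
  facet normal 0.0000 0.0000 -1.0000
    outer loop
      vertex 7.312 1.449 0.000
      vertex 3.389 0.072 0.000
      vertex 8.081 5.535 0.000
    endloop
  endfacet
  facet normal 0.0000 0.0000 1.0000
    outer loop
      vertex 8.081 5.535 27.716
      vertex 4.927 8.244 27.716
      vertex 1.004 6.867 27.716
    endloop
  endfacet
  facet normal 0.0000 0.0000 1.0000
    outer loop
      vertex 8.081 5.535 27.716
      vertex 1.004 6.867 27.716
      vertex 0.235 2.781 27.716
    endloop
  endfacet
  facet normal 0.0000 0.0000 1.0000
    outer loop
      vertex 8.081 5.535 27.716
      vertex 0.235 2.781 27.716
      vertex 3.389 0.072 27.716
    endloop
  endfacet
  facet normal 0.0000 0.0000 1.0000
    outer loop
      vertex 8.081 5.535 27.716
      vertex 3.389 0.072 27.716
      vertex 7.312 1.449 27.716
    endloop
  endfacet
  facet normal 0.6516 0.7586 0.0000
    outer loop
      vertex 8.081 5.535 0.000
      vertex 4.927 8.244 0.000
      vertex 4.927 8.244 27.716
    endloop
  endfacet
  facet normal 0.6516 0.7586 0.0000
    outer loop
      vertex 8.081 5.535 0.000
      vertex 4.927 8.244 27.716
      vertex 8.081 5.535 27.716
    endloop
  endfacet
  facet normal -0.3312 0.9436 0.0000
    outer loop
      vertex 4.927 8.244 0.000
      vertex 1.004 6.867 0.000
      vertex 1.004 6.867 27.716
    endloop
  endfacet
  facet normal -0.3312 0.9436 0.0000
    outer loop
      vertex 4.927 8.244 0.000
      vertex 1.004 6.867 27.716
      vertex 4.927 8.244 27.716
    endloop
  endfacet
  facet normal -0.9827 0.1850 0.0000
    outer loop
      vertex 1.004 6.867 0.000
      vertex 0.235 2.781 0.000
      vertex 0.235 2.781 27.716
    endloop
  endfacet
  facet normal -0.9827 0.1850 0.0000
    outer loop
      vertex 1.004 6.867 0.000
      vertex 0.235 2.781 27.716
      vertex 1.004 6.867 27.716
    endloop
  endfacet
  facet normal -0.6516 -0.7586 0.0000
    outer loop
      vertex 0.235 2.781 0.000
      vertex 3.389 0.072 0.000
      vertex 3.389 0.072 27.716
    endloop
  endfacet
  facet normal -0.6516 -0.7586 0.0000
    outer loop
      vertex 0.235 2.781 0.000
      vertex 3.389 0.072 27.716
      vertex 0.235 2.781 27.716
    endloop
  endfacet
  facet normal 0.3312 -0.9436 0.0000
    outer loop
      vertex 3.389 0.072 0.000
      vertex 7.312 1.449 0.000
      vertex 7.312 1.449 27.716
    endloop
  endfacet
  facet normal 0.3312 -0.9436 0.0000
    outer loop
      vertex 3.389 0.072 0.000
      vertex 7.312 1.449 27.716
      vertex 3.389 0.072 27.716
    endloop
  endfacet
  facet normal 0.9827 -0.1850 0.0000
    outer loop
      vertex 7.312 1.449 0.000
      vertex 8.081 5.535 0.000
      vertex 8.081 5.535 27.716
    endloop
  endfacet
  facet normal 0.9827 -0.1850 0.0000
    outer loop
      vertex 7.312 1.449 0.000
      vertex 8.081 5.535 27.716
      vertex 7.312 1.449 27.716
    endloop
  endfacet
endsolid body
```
; perimeter-only toolpath
G21 ; units = mm
G90 ; absolute positioning
G28 ; home
; layer 1
G0 Z4.619
G0 X8.081 Y5.535
G1 X4.927 Y8.244
G1 X1.004 Y6.867
G1 X0.235 Y2.781
G1 X3.389 Y0.072
G1 X7.312 Y1.449
G1 X8.081 Y5.535
; layer 2
G0 Z9.239
G0 X8.081 Y5.535
G1 X4.927 Y8.244
G1 X1.004 Y6.867
G1 X0.235 Y2.781
G1 X3.389 Y0.072
G1 X7.312 Y1.449
G1 X8.081 Y5.535
; layer 3
G0 Z13.858
G0 X8.081 Y5.535
G1 X4.927 Y8.244
G1 X1.004 Y6.867
G1 X0.235 Y2.781
G1 X3.389 Y0.072
G1 X7.312 Y1.449
G1 X8.081 Y5.535
; layer 4
G0 Z18.477
G0 X8.081 Y5.535
G1 X4.927 Y8.244
G1 X1.004 Y6.867
G1 X0.235 Y2.781
G1 X3.389 Y0.072
G1 X7.312 Y1.449
G1 X8.081 Y5.535
; layer 5
G0 Z23.097
G0 X8.081 Y5.535
G1 X4.927 Y8.244
G1 X1.004 Y6.867
G1 X0.235 Y2.781
G1 X3.389 Y0.072
G1 X7.312 Y1.449
G1 X8.081 Y5.535
; layer 6
G0 Z27.716
G0 X8.081 Y5.535
G1 X4.927 Y8.244
G1 X1.004 Y6.867
G1 X0.235 Y2.781
G1 X3.389 Y0.072
G1 X7.312 Y1.449
G1 X8.081 Y5.535
M2 ; end

The solid is a regular 6-sided prism (a cylinder approximated with 6 flat sides), circumscribed radius ≈ 4.16 mm, height ≈ 27.7 mm. Slicing at Δz = 4.619 mm — 6 equal slices spanning the solid's height, so layer i sits at z = i·h/6 — gives 6 non-empty perimeters. Each is a 6-segment closed polygon; G0 lifts to the layer z and rapids to the start vertex, then G1 traces the edges.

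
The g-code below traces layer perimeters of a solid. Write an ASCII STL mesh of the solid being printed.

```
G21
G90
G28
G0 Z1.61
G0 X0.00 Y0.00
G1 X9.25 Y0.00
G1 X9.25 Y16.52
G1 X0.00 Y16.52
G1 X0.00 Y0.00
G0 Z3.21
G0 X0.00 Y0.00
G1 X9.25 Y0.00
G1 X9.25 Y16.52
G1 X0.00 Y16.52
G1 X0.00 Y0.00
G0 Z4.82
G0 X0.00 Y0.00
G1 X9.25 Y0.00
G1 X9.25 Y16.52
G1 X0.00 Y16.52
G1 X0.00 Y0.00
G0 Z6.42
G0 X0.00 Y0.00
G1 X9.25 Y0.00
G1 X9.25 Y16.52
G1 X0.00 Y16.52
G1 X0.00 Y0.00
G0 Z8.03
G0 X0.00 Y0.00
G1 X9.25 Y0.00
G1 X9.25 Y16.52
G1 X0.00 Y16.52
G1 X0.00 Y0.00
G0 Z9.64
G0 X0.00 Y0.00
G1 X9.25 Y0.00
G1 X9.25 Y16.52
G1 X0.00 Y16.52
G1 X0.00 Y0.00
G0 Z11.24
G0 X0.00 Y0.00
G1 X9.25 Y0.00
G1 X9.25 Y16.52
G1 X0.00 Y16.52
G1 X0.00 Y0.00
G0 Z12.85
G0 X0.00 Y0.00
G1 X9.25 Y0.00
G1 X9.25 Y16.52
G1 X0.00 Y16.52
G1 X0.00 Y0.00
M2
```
solid part
  facet normal 0.0000 0.0000 -1.0000
    outer loop
      vertex 9.25 16.52 0.00
      vertex 9.25 0.00 0.00
      vertex 0.00 0.00 0.00
    endloop
  endfacet
  facet normal 0.0000 0.0000 -1.0000
    outer loop
      vertex 0.00 16.52 0.00
      vertex 9.25 16.52 0.00
      vertex 0.00 0.00 0.00
    endloop
  endfacet
  facet normal 0.0000 0.0000 1.0000
    outer loop
      vertex 0.00 0.00 12.85
      vertex 9.25 0.00 12.85
      vertex 9.25 16.52 12.85
    endloop
  endfacet
  facet normal 0.0000 0.0000 1.0000
    outer loop
      vertex 0.00 0.00 12.85
      vertex 9.25 16.52 12.85
      vertex 0.00 16.52 12.85
    endloop
  endfacet
  facet normal 0.0000 -1.0000 0.0000
    outer loop
      vertex 0.00 0.00 0.00
      vertex 9.25 0.00 0.00
      vertex 9.25 0.00 12.85
    endloop
  endfacet
  facet normal 0.0000 -1.0000 0.0000
    outer loop
      vertex 0.00 0.00 0.00
      vertex 9.25 0.00 12.85
      vertex 0.00 0.00 12.85
    endloop
  endfacet
  facet normal 0.0000 1.0000 0.0000
    outer loop
      vertex 9.25 16.52 12.85
      vertex 9.25 16.52 0.00
      vertex 0.00 16.52 0.00
    endloop
  endfacet
  facet normal 0.0000 1.0000 0.0000
    outer loop
      vertex 0.00 16.52 12.85
      vertex 9.25 16.52 12.85
      vertex 0.00 16.52 0.00
    endloop
  endfacet
  facet normal -1.0000 0.0000 0.0000
    outer loop
      vertex 0.00 16.52 12.85
      vertex 0.00 16.52 0.00
      vertex 0.00 0.00 0.00
    endloop
  endfacet
  facet normal -1.0000 0.0000 0.0000
    outer loop
      vertex 0.00 0.00 12.85
      vertex 0.00 16.52 12.85
      vertex 0.00 0.00 0.00
    endloop
  endfacet
  facet normal 1.0000 0.0000 0.0000
    outer loop
      vertex 9.25 0.00 0.00
      vertex 9.25 16.52 0.00
      vertex 9.25 16.52 12.85
    endloop
  endfacet
  facet normal 1.0000 0.0000 0.0000
    outer loop
      vertex 9.25 0.00 0.00
      vertex 9.25 16.52 12.85
      vertex 9.25 0.00 12.85
    endloop
  endfacet
endsolid part

The G0 Z moves step by Δz≈1.61 mm. Every layer's G1 loop is the same polygon, so the solid is a straight extrusion of it from z=0 to z≈12.8. Closing with flat bottom and top caps and triangulating gives 12 facets — a rectangular box, roughly 9.25 × 16.5 mm footprint and 12.8 mm tall.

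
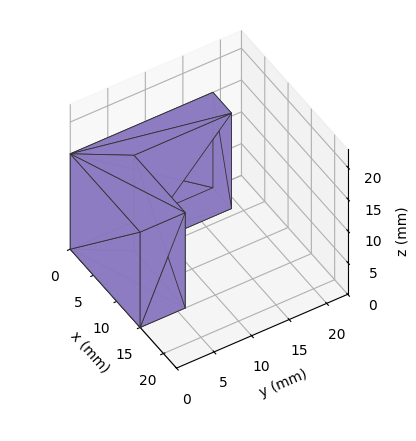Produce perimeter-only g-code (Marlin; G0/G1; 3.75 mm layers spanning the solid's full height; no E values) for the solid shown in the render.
Reading the render: the shape is an L-shaped prism: outer 15 × 19 mm, arm thicknesses ≈ 6 mm (horizontal) and 4 mm (vertical), extruded 15 mm in z (dimensions read to the nearest mm from the axis ticks). For the g-code, the solid's height is divided into equal slices at the stated Δz and each level perimeter traced with G1 moves after a G0 lift.

; perimeter-only toolpath
G21 ; units = mm
G90 ; absolute positioning
G28 ; home
; layer 1
G0 Z3.75
G0 X0.00 Y0.00
G1 X15.00 Y0.00
G1 X15.00 Y6.00
G1 X4.00 Y6.00
G1 X4.00 Y19.00
G1 X0.00 Y19.00
G1 X0.00 Y0.00
; layer 2
G0 Z7.50
G0 X0.00 Y0.00
G1 X15.00 Y0.00
G1 X15.00 Y6.00
G1 X4.00 Y6.00
G1 X4.00 Y19.00
G1 X0.00 Y19.00
G1 X0.00 Y0.00
; layer 3
G0 Z11.25
G0 X0.00 Y0.00
G1 X15.00 Y0.00
G1 X15.00 Y6.00
G1 X4.00 Y6.00
G1 X4.00 Y19.00
G1 X0.00 Y19.00
G1 X0.00 Y0.00
; layer 4
G0 Z15.00
G0 X0.00 Y0.00
G1 X15.00 Y0.00
G1 X15.00 Y6.00
G1 X4.00 Y6.00
G1 X4.00 Y19.00
G1 X0.00 Y19.00
G1 X0.00 Y0.00
M2 ; end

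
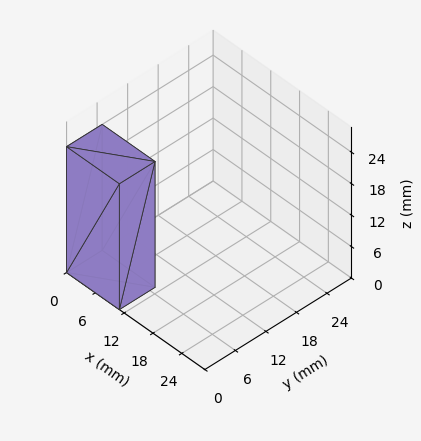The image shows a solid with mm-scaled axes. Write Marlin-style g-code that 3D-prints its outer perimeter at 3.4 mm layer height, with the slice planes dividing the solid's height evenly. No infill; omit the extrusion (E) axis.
Reading the render: the shape is a rectangular box, roughly 11 × 7 mm footprint and 24 mm tall (dimensions read to the nearest mm from the axis ticks). For the g-code, the solid's height is divided into equal slices at the stated Δz and each level perimeter traced with G1 moves after a G0 lift.

; perimeter-only toolpath
G21 ; units = mm
G90 ; absolute positioning
G28 ; home
; layer 1
G0 Z3.4
G0 X0.0 Y0.0
G1 X11.0 Y0.0
G1 X11.0 Y7.0
G1 X0.0 Y7.0
G1 X0.0 Y0.0
; layer 2
G0 Z6.9
G0 X0.0 Y0.0
G1 X11.0 Y0.0
G1 X11.0 Y7.0
G1 X0.0 Y7.0
G1 X0.0 Y0.0
; layer 3
G0 Z10.3
G0 X0.0 Y0.0
G1 X11.0 Y0.0
G1 X11.0 Y7.0
G1 X0.0 Y7.0
G1 X0.0 Y0.0
; layer 4
G0 Z13.7
G0 X0.0 Y0.0
G1 X11.0 Y0.0
G1 X11.0 Y7.0
G1 X0.0 Y7.0
G1 X0.0 Y0.0
; layer 5
G0 Z17.1
G0 X0.0 Y0.0
G1 X11.0 Y0.0
G1 X11.0 Y7.0
G1 X0.0 Y7.0
G1 X0.0 Y0.0
; layer 6
G0 Z20.6
G0 X0.0 Y0.0
G1 X11.0 Y0.0
G1 X11.0 Y7.0
G1 X0.0 Y7.0
G1 X0.0 Y0.0
; layer 7
G0 Z24.0
G0 X0.0 Y0.0
G1 X11.0 Y0.0
G1 X11.0 Y7.0
G1 X0.0 Y7.0
G1 X0.0 Y0.0
M2 ; end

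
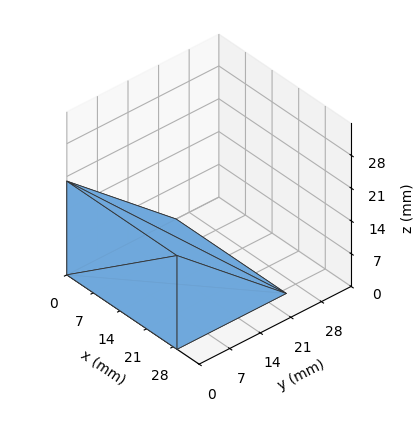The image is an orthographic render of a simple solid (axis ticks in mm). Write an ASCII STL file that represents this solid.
Reading the render: the shape is a wedge (ramp): 29 × 25 mm base, rising to 20 mm along the y=0 edge and sloping linearly to z=0 at y=25 (dimensions read to the nearest mm from the axis ticks). For the STL, each face is triangulated and given an outward normal.

solid part
  facet normal 0.0000 0.0000 -1.0000
    outer loop
      vertex 29.00 25.00 0.00
      vertex 29.00 0.00 0.00
      vertex 0.00 0.00 0.00
    endloop
  endfacet
  facet normal 0.0000 0.0000 -1.0000
    outer loop
      vertex 0.00 25.00 0.00
      vertex 29.00 25.00 0.00
      vertex 0.00 0.00 0.00
    endloop
  endfacet
  facet normal 0.0000 -1.0000 0.0000
    outer loop
      vertex 0.00 0.00 0.00
      vertex 29.00 0.00 0.00
      vertex 29.00 0.00 20.00
    endloop
  endfacet
  facet normal 0.0000 -1.0000 0.0000
    outer loop
      vertex 0.00 0.00 0.00
      vertex 29.00 0.00 20.00
      vertex 0.00 0.00 20.00
    endloop
  endfacet
  facet normal 0.0000 0.6247 0.7809
    outer loop
      vertex 0.00 0.00 20.00
      vertex 29.00 0.00 20.00
      vertex 29.00 25.00 0.00
    endloop
  endfacet
  facet normal 0.0000 0.6247 0.7809
    outer loop
      vertex 0.00 0.00 20.00
      vertex 29.00 25.00 0.00
      vertex 0.00 25.00 0.00
    endloop
  endfacet
  facet normal -1.0000 0.0000 0.0000
    outer loop
      vertex 0.00 0.00 20.00
      vertex 0.00 25.00 0.00
      vertex 0.00 0.00 0.00
    endloop
  endfacet
  facet normal 1.0000 0.0000 0.0000
    outer loop
      vertex 29.00 0.00 0.00
      vertex 29.00 25.00 0.00
      vertex 29.00 0.00 20.00
    endloop
  endfacet
endsolid part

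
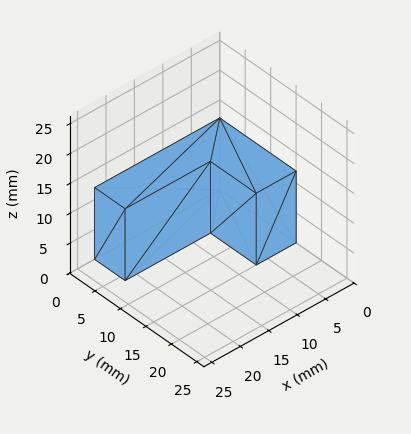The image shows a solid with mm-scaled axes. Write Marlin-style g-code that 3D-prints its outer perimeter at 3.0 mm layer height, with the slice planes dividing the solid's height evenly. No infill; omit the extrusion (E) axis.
Reading the render: the shape is an L-shaped prism: outer 22 × 15 mm, arm thicknesses ≈ 6 mm (horizontal) and 7 mm (vertical), extruded 12 mm in z (dimensions read to the nearest mm from the axis ticks). For the g-code, the solid's height is divided into equal slices at the stated Δz and each level perimeter traced with G1 moves after a G0 lift.

; perimeter-only toolpath
G21 ; units = mm
G90 ; absolute positioning
G28 ; home
; layer 1
G0 Z3.0
G0 X0.0 Y0.0
G1 X22.0 Y0.0
G1 X22.0 Y6.0
G1 X7.0 Y6.0
G1 X7.0 Y15.0
G1 X0.0 Y15.0
G1 X0.0 Y0.0
; layer 2
G0 Z6.0
G0 X0.0 Y0.0
G1 X22.0 Y0.0
G1 X22.0 Y6.0
G1 X7.0 Y6.0
G1 X7.0 Y15.0
G1 X0.0 Y15.0
G1 X0.0 Y0.0
; layer 3
G0 Z9.0
G0 X0.0 Y0.0
G1 X22.0 Y0.0
G1 X22.0 Y6.0
G1 X7.0 Y6.0
G1 X7.0 Y15.0
G1 X0.0 Y15.0
G1 X0.0 Y0.0
; layer 4
G0 Z12.0
G0 X0.0 Y0.0
G1 X22.0 Y0.0
G1 X22.0 Y6.0
G1 X7.0 Y6.0
G1 X7.0 Y15.0
G1 X0.0 Y15.0
G1 X0.0 Y0.0
M2 ; end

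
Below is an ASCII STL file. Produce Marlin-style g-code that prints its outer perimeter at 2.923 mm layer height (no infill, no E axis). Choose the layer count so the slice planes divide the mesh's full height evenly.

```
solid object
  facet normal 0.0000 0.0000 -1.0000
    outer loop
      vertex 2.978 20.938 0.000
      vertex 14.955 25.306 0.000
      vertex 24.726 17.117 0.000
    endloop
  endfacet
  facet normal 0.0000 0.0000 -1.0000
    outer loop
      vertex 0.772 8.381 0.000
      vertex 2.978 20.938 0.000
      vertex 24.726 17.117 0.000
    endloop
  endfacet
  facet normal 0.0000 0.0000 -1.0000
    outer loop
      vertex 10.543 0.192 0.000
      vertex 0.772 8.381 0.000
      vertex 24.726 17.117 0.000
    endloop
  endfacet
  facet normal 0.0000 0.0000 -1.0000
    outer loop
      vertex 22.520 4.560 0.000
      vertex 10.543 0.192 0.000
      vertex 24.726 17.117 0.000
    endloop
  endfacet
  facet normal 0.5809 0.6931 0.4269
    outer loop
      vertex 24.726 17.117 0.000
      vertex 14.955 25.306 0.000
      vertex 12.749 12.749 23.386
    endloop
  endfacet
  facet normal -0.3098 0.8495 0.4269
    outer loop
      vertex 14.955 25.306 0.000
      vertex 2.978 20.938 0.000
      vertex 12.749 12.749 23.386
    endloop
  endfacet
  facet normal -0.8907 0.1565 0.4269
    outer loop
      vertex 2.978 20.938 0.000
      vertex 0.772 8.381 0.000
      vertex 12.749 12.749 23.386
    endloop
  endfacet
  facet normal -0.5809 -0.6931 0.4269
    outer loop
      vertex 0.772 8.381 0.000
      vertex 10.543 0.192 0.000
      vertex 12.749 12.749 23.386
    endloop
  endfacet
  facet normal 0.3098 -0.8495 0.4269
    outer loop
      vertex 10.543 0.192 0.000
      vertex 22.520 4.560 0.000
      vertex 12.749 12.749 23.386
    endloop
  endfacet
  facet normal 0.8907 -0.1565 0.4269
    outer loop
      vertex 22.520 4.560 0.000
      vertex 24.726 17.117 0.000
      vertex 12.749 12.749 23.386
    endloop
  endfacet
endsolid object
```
; perimeter-only toolpath
G21 ; units = mm
G90 ; absolute positioning
G28 ; home
; layer 1
G0 Z2.923
G0 X23.229 Y16.571
G1 X14.679 Y23.736
G1 X4.199 Y19.914
G1 X2.269 Y8.927
G1 X10.819 Y1.762
G1 X21.299 Y5.584
G1 X23.229 Y16.571
; layer 2
G0 Z5.846
G0 X21.732 Y16.025
G1 X14.404 Y22.167
G1 X5.421 Y18.891
G1 X3.766 Y9.473
G1 X11.095 Y3.331
G1 X20.077 Y6.607
G1 X21.732 Y16.025
; layer 3
G0 Z8.770
G0 X20.235 Y15.479
G1 X14.128 Y20.597
G1 X6.642 Y17.867
G1 X5.263 Y10.019
G1 X11.370 Y4.901
G1 X18.856 Y7.631
G1 X20.235 Y15.479
; layer 4
G0 Z11.693
G0 X18.738 Y14.933
G1 X13.852 Y19.027
G1 X7.864 Y16.843
G1 X6.761 Y10.565
G1 X11.646 Y6.471
G1 X17.634 Y8.655
G1 X18.738 Y14.933
; layer 5
G0 Z14.616
G0 X17.240 Y14.387
G1 X13.576 Y17.458
G1 X9.085 Y15.820
G1 X8.258 Y11.111
G1 X11.922 Y8.040
G1 X16.413 Y9.678
G1 X17.240 Y14.387
; layer 6
G0 Z17.540
G0 X15.743 Y13.841
G1 X13.300 Y15.888
G1 X10.306 Y14.796
G1 X9.755 Y11.657
G1 X12.197 Y9.610
G1 X15.192 Y10.702
G1 X15.743 Y13.841
; layer 7
G0 Z20.463
G0 X14.246 Y13.295
G1 X13.025 Y14.319
G1 X11.528 Y13.773
G1 X11.252 Y12.203
G1 X12.473 Y11.179
G1 X13.970 Y11.725
G1 X14.246 Y13.295
M2 ; end

The solid is a regular 6-sided pyramid, base circumscribed radius ≈ 12.7 mm, apex at z ≈ 23.4 mm. Slicing at Δz = 2.923 mm — 8 equal slices spanning the solid's height, so layer i sits at z = i·h/8 — gives 7 non-empty perimeters. Each is a 6-segment closed polygon; G0 lifts to the layer z and rapids to the start vertex, then G1 traces the edges. The cross-section shrinks linearly with z (the slice at the apex is degenerate and omitted).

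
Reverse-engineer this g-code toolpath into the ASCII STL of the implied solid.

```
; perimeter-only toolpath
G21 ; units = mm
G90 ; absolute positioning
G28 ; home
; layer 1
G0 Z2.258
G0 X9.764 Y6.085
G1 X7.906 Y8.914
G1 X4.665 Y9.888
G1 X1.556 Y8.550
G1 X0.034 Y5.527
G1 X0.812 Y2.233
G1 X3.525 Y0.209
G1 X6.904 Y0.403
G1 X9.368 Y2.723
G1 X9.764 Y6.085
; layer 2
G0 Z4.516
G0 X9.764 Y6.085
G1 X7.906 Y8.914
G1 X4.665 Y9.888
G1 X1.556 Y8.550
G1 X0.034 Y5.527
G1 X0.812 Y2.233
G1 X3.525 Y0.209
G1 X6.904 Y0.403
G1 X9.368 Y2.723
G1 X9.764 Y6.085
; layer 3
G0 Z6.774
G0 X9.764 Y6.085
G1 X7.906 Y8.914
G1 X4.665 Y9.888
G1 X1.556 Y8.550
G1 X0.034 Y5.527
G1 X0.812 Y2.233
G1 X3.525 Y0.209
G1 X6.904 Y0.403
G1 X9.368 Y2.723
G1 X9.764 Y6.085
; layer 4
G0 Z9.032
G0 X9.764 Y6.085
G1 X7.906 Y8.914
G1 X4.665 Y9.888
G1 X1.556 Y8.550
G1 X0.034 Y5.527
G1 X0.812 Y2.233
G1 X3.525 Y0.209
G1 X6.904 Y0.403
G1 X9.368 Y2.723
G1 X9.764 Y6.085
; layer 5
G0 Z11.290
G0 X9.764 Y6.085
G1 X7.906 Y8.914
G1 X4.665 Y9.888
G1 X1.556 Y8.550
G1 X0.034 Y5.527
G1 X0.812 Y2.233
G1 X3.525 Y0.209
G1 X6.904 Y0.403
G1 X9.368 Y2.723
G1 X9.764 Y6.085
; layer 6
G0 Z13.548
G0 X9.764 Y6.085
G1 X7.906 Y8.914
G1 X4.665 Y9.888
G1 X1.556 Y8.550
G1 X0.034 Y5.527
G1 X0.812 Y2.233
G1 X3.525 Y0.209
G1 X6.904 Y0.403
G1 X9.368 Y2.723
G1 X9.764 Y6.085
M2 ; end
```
solid part
  facet normal 0.0000 0.0000 -1.0000
    outer loop
      vertex 4.665 9.888 0.000
      vertex 7.906 8.914 0.000
      vertex 9.764 6.085 0.000
    endloop
  endfacet
  facet normal 0.0000 0.0000 -1.0000
    outer loop
      vertex 1.556 8.550 0.000
      vertex 4.665 9.888 0.000
      vertex 9.764 6.085 0.000
    endloop
  endfacet
  facet normal 0.0000 0.0000 -1.0000
    outer loop
      vertex 0.034 5.527 0.000
      vertex 1.556 8.550 0.000
      vertex 9.764 6.085 0.000
    endloop
  endfacet
  facet normal 0.0000 0.0000 -1.0000
    outer loop
      vertex 0.812 2.233 0.000
      vertex 0.034 5.527 0.000
      vertex 9.764 6.085 0.000
    endloop
  endfacet
  facet normal 0.0000 0.0000 -1.0000
    outer loop
      vertex 3.525 0.209 0.000
      vertex 0.812 2.233 0.000
      vertex 9.764 6.085 0.000
    endloop
  endfacet
  facet normal 0.0000 0.0000 -1.0000
    outer loop
      vertex 6.904 0.403 0.000
      vertex 3.525 0.209 0.000
      vertex 9.764 6.085 0.000
    endloop
  endfacet
  facet normal 0.0000 0.0000 -1.0000
    outer loop
      vertex 9.368 2.723 0.000
      vertex 6.904 0.403 0.000
      vertex 9.764 6.085 0.000
    endloop
  endfacet
  facet normal 0.0000 0.0000 1.0000
    outer loop
      vertex 9.764 6.085 13.548
      vertex 7.906 8.914 13.548
      vertex 4.665 9.888 13.548
    endloop
  endfacet
  facet normal 0.0000 0.0000 1.0000
    outer loop
      vertex 9.764 6.085 13.548
      vertex 4.665 9.888 13.548
      vertex 1.556 8.550 13.548
    endloop
  endfacet
  facet normal 0.0000 0.0000 1.0000
    outer loop
      vertex 9.764 6.085 13.548
      vertex 1.556 8.550 13.548
      vertex 0.034 5.527 13.548
    endloop
  endfacet
  facet normal 0.0000 0.0000 1.0000
    outer loop
      vertex 9.764 6.085 13.548
      vertex 0.034 5.527 13.548
      vertex 0.812 2.233 13.548
    endloop
  endfacet
  facet normal 0.0000 0.0000 1.0000
    outer loop
      vertex 9.764 6.085 13.548
      vertex 0.812 2.233 13.548
      vertex 3.525 0.209 13.548
    endloop
  endfacet
  facet normal 0.0000 0.0000 1.0000
    outer loop
      vertex 9.764 6.085 13.548
      vertex 3.525 0.209 13.548
      vertex 6.904 0.403 13.548
    endloop
  endfacet
  facet normal 0.0000 0.0000 1.0000
    outer loop
      vertex 9.764 6.085 13.548
      vertex 6.904 0.403 13.548
      vertex 9.368 2.723 13.548
    endloop
  endfacet
  facet normal 0.8358 0.5490 0.0000
    outer loop
      vertex 9.764 6.085 0.000
      vertex 7.906 8.914 0.000
      vertex 7.906 8.914 13.548
    endloop
  endfacet
  facet normal 0.8358 0.5490 0.0000
    outer loop
      vertex 9.764 6.085 0.000
      vertex 7.906 8.914 13.548
      vertex 9.764 6.085 13.548
    endloop
  endfacet
  facet normal 0.2878 0.9577 0.0000
    outer loop
      vertex 7.906 8.914 0.000
      vertex 4.665 9.888 0.000
      vertex 4.665 9.888 13.548
    endloop
  endfacet
  facet normal 0.2878 0.9577 0.0000
    outer loop
      vertex 7.906 8.914 0.000
      vertex 4.665 9.888 13.548
      vertex 7.906 8.914 13.548
    endloop
  endfacet
  facet normal -0.3953 0.9185 0.0000
    outer loop
      vertex 4.665 9.888 0.000
      vertex 1.556 8.550 0.000
      vertex 1.556 8.550 13.548
    endloop
  endfacet
  facet normal -0.3953 0.9185 0.0000
    outer loop
      vertex 4.665 9.888 0.000
      vertex 1.556 8.550 13.548
      vertex 4.665 9.888 13.548
    endloop
  endfacet
  facet normal -0.8932 0.4497 0.0000
    outer loop
      vertex 1.556 8.550 0.000
      vertex 0.034 5.527 0.000
      vertex 0.034 5.527 13.548
    endloop
  endfacet
  facet normal -0.8932 0.4497 0.0000
    outer loop
      vertex 1.556 8.550 0.000
      vertex 0.034 5.527 13.548
      vertex 1.556 8.550 13.548
    endloop
  endfacet
  facet normal -0.9732 -0.2299 0.0000
    outer loop
      vertex 0.034 5.527 0.000
      vertex 0.812 2.233 0.000
      vertex 0.812 2.233 13.548
    endloop
  endfacet
  facet normal -0.9732 -0.2299 0.0000
    outer loop
      vertex 0.034 5.527 0.000
      vertex 0.812 2.233 13.548
      vertex 0.034 5.527 13.548
    endloop
  endfacet
  facet normal -0.5980 -0.8015 0.0000
    outer loop
      vertex 0.812 2.233 0.000
      vertex 3.525 0.209 0.000
      vertex 3.525 0.209 13.548
    endloop
  endfacet
  facet normal -0.5980 -0.8015 0.0000
    outer loop
      vertex 0.812 2.233 0.000
      vertex 3.525 0.209 13.548
      vertex 0.812 2.233 13.548
    endloop
  endfacet
  facet normal 0.0573 -0.9984 0.0000
    outer loop
      vertex 3.525 0.209 0.000
      vertex 6.904 0.403 0.000
      vertex 6.904 0.403 13.548
    endloop
  endfacet
  facet normal 0.0573 -0.9984 0.0000
    outer loop
      vertex 3.525 0.209 0.000
      vertex 6.904 0.403 13.548
      vertex 3.525 0.209 13.548
    endloop
  endfacet
  facet normal 0.6855 -0.7281 0.0000
    outer loop
      vertex 6.904 0.403 0.000
      vertex 9.368 2.723 0.000
      vertex 9.368 2.723 13.548
    endloop
  endfacet
  facet normal 0.6855 -0.7281 0.0000
    outer loop
      vertex 6.904 0.403 0.000
      vertex 9.368 2.723 13.548
      vertex 6.904 0.403 13.548
    endloop
  endfacet
  facet normal 0.9931 -0.1170 0.0000
    outer loop
      vertex 9.368 2.723 0.000
      vertex 9.764 6.085 0.000
      vertex 9.764 6.085 13.548
    endloop
  endfacet
  facet normal 0.9931 -0.1170 0.0000
    outer loop
      vertex 9.368 2.723 0.000
      vertex 9.764 6.085 13.548
      vertex 9.368 2.723 13.548
    endloop
  endfacet
endsolid part

The G0 Z moves step by Δz≈2.258 mm. Every layer's G1 loop is the same polygon, so the solid is a straight extrusion of it from z=0 to z≈13.5. Closing with flat bottom and top caps and triangulating gives 32 facets — a regular 9-sided prism (a cylinder approximated with 9 flat sides), circumscribed radius ≈ 4.95 mm, height ≈ 13.5 mm.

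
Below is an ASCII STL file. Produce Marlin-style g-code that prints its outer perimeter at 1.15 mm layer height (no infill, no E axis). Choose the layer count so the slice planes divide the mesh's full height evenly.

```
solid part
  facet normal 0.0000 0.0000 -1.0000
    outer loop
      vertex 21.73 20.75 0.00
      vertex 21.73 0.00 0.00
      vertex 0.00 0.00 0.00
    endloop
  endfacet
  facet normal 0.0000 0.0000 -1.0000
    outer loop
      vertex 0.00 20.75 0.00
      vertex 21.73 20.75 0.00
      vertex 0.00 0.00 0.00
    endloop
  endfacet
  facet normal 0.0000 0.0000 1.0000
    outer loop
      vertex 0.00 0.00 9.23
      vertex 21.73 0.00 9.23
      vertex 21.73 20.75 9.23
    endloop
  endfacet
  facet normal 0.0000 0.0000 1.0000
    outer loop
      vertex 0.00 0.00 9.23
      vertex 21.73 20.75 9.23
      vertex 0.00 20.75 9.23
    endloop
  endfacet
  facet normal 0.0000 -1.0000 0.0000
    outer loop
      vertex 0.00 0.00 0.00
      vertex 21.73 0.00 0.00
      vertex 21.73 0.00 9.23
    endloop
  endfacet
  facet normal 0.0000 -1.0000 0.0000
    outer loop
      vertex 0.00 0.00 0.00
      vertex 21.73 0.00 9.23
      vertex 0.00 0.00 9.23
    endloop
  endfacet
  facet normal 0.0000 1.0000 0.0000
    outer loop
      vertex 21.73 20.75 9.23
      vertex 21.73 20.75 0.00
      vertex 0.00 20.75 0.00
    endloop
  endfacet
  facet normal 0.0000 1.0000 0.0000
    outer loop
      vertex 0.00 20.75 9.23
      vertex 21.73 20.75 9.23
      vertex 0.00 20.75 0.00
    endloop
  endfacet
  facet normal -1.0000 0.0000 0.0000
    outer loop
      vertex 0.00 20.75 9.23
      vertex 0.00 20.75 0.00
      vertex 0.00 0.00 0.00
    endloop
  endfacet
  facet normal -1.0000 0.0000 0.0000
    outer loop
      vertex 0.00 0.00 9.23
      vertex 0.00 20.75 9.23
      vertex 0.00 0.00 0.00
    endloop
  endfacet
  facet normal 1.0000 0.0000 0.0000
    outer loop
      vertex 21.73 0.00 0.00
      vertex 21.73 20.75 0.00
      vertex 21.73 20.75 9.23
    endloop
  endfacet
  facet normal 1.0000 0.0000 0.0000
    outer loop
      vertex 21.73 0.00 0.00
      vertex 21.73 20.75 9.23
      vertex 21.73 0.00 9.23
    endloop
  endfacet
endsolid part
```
; perimeter-only toolpath
G21 ; units = mm
G90 ; absolute positioning
G28 ; home
; layer 1
G0 Z1.15
G0 X0.00 Y0.00
G1 X21.73 Y0.00
G1 X21.73 Y20.75
G1 X0.00 Y20.75
G1 X0.00 Y0.00
; layer 2
G0 Z2.31
G0 X0.00 Y0.00
G1 X21.73 Y0.00
G1 X21.73 Y20.75
G1 X0.00 Y20.75
G1 X0.00 Y0.00
; layer 3
G0 Z3.46
G0 X0.00 Y0.00
G1 X21.73 Y0.00
G1 X21.73 Y20.75
G1 X0.00 Y20.75
G1 X0.00 Y0.00
; layer 4
G0 Z4.62
G0 X0.00 Y0.00
G1 X21.73 Y0.00
G1 X21.73 Y20.75
G1 X0.00 Y20.75
G1 X0.00 Y0.00
; layer 5
G0 Z5.77
G0 X0.00 Y0.00
G1 X21.73 Y0.00
G1 X21.73 Y20.75
G1 X0.00 Y20.75
G1 X0.00 Y0.00
; layer 6
G0 Z6.92
G0 X0.00 Y0.00
G1 X21.73 Y0.00
G1 X21.73 Y20.75
G1 X0.00 Y20.75
G1 X0.00 Y0.00
; layer 7
G0 Z8.08
G0 X0.00 Y0.00
G1 X21.73 Y0.00
G1 X21.73 Y20.75
G1 X0.00 Y20.75
G1 X0.00 Y0.00
; layer 8
G0 Z9.23
G0 X0.00 Y0.00
G1 X21.73 Y0.00
G1 X21.73 Y20.75
G1 X0.00 Y20.75
G1 X0.00 Y0.00
M2 ; end

The solid is a rectangular box, roughly 21.7 × 20.8 mm footprint and 9.23 mm tall. Slicing at Δz = 1.15 mm — 8 equal slices spanning the solid's height, so layer i sits at z = i·h/8 — gives 8 non-empty perimeters. Each is a 4-segment closed polygon; G0 lifts to the layer z and rapids to the start vertex, then G1 traces the edges.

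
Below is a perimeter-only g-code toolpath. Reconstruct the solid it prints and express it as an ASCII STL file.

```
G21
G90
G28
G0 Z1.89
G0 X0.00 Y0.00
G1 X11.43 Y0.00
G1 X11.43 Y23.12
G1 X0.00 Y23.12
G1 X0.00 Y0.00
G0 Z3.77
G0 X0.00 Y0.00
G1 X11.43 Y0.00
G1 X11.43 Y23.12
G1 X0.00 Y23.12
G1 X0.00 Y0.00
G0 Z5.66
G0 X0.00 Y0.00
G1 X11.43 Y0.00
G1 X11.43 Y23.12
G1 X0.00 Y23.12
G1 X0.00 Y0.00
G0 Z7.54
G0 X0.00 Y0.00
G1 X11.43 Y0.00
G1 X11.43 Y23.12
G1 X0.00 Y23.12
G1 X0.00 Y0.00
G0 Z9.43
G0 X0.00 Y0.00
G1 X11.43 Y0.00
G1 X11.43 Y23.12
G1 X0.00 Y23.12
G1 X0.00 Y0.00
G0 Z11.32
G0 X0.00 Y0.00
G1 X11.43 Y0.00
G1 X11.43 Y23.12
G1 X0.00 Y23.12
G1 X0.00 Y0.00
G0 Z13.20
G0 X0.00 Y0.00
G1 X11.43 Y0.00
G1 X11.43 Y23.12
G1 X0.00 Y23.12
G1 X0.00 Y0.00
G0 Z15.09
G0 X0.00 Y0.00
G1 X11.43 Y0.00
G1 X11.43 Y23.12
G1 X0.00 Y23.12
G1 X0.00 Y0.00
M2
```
solid part
  facet normal 0.0000 0.0000 -1.0000
    outer loop
      vertex 11.43 23.12 0.00
      vertex 11.43 0.00 0.00
      vertex 0.00 0.00 0.00
    endloop
  endfacet
  facet normal 0.0000 0.0000 -1.0000
    outer loop
      vertex 0.00 23.12 0.00
      vertex 11.43 23.12 0.00
      vertex 0.00 0.00 0.00
    endloop
  endfacet
  facet normal 0.0000 0.0000 1.0000
    outer loop
      vertex 0.00 0.00 15.09
      vertex 11.43 0.00 15.09
      vertex 11.43 23.12 15.09
    endloop
  endfacet
  facet normal 0.0000 0.0000 1.0000
    outer loop
      vertex 0.00 0.00 15.09
      vertex 11.43 23.12 15.09
      vertex 0.00 23.12 15.09
    endloop
  endfacet
  facet normal 0.0000 -1.0000 0.0000
    outer loop
      vertex 0.00 0.00 0.00
      vertex 11.43 0.00 0.00
      vertex 11.43 0.00 15.09
    endloop
  endfacet
  facet normal 0.0000 -1.0000 0.0000
    outer loop
      vertex 0.00 0.00 0.00
      vertex 11.43 0.00 15.09
      vertex 0.00 0.00 15.09
    endloop
  endfacet
  facet normal 0.0000 1.0000 0.0000
    outer loop
      vertex 11.43 23.12 15.09
      vertex 11.43 23.12 0.00
      vertex 0.00 23.12 0.00
    endloop
  endfacet
  facet normal 0.0000 1.0000 0.0000
    outer loop
      vertex 0.00 23.12 15.09
      vertex 11.43 23.12 15.09
      vertex 0.00 23.12 0.00
    endloop
  endfacet
  facet normal -1.0000 0.0000 0.0000
    outer loop
      vertex 0.00 23.12 15.09
      vertex 0.00 23.12 0.00
      vertex 0.00 0.00 0.00
    endloop
  endfacet
  facet normal -1.0000 0.0000 0.0000
    outer loop
      vertex 0.00 0.00 15.09
      vertex 0.00 23.12 15.09
      vertex 0.00 0.00 0.00
    endloop
  endfacet
  facet normal 1.0000 0.0000 0.0000
    outer loop
      vertex 11.43 0.00 0.00
      vertex 11.43 23.12 0.00
      vertex 11.43 23.12 15.09
    endloop
  endfacet
  facet normal 1.0000 0.0000 0.0000
    outer loop
      vertex 11.43 0.00 0.00
      vertex 11.43 23.12 15.09
      vertex 11.43 0.00 15.09
    endloop
  endfacet
endsolid part

The G0 Z moves step by Δz≈1.89 mm. Every layer's G1 loop is the same polygon, so the solid is a straight extrusion of it from z=0 to z≈15.1. Closing with flat bottom and top caps and triangulating gives 12 facets — a rectangular box, roughly 11.4 × 23.1 mm footprint and 15.1 mm tall.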